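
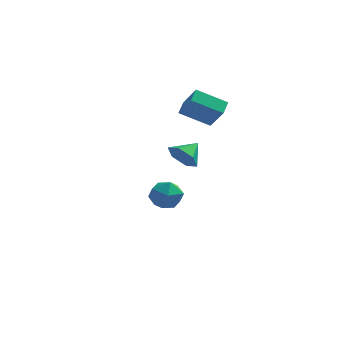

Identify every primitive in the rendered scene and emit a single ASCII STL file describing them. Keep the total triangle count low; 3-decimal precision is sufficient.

solid 
facet normal -0.466 -0.739 -0.486
outer loop
vertex 2.122 -3.641 1.904
vertex 1.32 -3.492 2.447
vertex 1.436 -3.01 1.602
endloop
endfacet
facet normal 0.707 0.563 -0.428
outer loop
vertex 2.122 -3.641 1.904
vertex 1.436 -3.01 1.602
vertex 1.94 -2.508 3.093
endloop
endfacet
facet normal -0.466 -0.740 -0.486
outer loop
vertex 1.436 -3.01 1.602
vertex 1.32 -3.492 2.447
vertex 0.634 -2.861 2.144
endloop
endfacet
facet normal -0.032 0.950 -0.309
outer loop
vertex 1.436 -3.01 1.602
vertex 0.634 -2.861 2.144
vertex 1.94 -2.508 3.093
endloop
endfacet
facet normal -0.467 -0.740 -0.485
outer loop
vertex 0.634 -2.861 2.144
vertex 1.32 -3.492 2.447
vertex 0.518 -3.342 2.99
endloop
endfacet
facet normal -0.488 0.786 0.380
outer loop
vertex 0.634 -2.861 2.144
vertex 0.518 -3.342 2.99
vertex 1.94 -2.508 3.093
endloop
endfacet
facet normal -0.467 -0.739 -0.486
outer loop
vertex 0.518 -3.342 2.99
vertex 1.32 -3.492 2.447
vertex 1.204 -3.974 3.292
endloop
endfacet
facet normal -0.205 0.232 0.951
outer loop
vertex 0.518 -3.342 2.99
vertex 1.204 -3.974 3.292
vertex 1.94 -2.508 3.093
endloop
endfacet
facet normal -0.466 -0.740 -0.486
outer loop
vertex 1.204 -3.974 3.292
vertex 1.32 -3.492 2.447
vertex 2.006 -4.123 2.75
endloop
endfacet
facet normal 0.533 -0.155 0.832
outer loop
vertex 1.204 -3.974 3.292
vertex 2.006 -4.123 2.75
vertex 1.94 -2.508 3.093
endloop
endfacet
facet normal -0.466 -0.740 -0.485
outer loop
vertex 2.006 -4.123 2.75
vertex 1.32 -3.492 2.447
vertex 2.122 -3.641 1.904
endloop
endfacet
facet normal 0.990 0.010 0.142
outer loop
vertex 2.006 -4.123 2.75
vertex 2.122 -3.641 1.904
vertex 1.94 -2.508 3.093
endloop
endfacet
facet normal -0.491 0.416 -0.766
outer loop
vertex -0.26 4.342 3.12
vertex 1.483 4.648 2.168
vertex -0.343 3.419 2.672
endloop
endfacet
facet normal -0.867 -0.152 0.474
outer loop
vertex 0.517 2.692 4.012
vertex -0.26 4.342 3.12
vertex -0.343 3.419 2.672
endloop
endfacet
facet normal -0.491 0.415 -0.766
outer loop
vertex -0.343 3.419 2.672
vertex 1.483 4.648 2.168
vertex 1.401 3.725 1.72
endloop
endfacet
facet normal -0.080 -0.897 -0.435
outer loop
vertex 1.401 3.725 1.72
vertex 0.517 2.692 4.012
vertex -0.343 3.419 2.672
endloop
endfacet
facet normal 0.080 0.897 0.435
outer loop
vertex -0.26 4.342 3.12
vertex 2.343 3.921 3.508
vertex 1.483 4.648 2.168
endloop
endfacet
facet normal -0.868 -0.153 0.473
outer loop
vertex 0.599 3.615 4.46
vertex -0.26 4.342 3.12
vertex 0.517 2.692 4.012
endloop
endfacet
facet normal 0.080 0.897 0.435
outer loop
vertex 0.599 3.615 4.46
vertex 2.343 3.921 3.508
vertex -0.26 4.342 3.12
endloop
endfacet
facet normal 0.867 0.153 -0.474
outer loop
vertex 1.483 4.648 2.168
vertex 2.343 3.921 3.508
vertex 1.401 3.725 1.72
endloop
endfacet
facet normal -0.080 -0.897 -0.435
outer loop
vertex 2.26 2.998 3.06
vertex 0.517 2.692 4.012
vertex 1.401 3.725 1.72
endloop
endfacet
facet normal 0.867 0.152 -0.474
outer loop
vertex 1.401 3.725 1.72
vertex 2.343 3.921 3.508
vertex 2.26 2.998 3.06
endloop
endfacet
facet normal 0.491 -0.415 0.766
outer loop
vertex 2.26 2.998 3.06
vertex 0.599 3.615 4.46
vertex 0.517 2.692 4.012
endloop
endfacet
facet normal 0.491 -0.416 0.766
outer loop
vertex 2.343 3.921 3.508
vertex 0.599 3.615 4.46
vertex 2.26 2.998 3.06
endloop
endfacet
facet normal -0.861 -0.508 0.010
outer loop
vertex -1.967 2.909 -3.802
vertex -1.4 1.945 -3.927
vertex -1.62 2.339 -2.896
endloop
endfacet
facet normal -0.911 0.085 0.403
outer loop
vertex -1.967 2.909 -3.802
vertex -1.62 2.339 -2.896
vertex -1.528 3.46 -2.925
endloop
endfacet
facet normal -0.766 0.642 -0.020
outer loop
vertex -1.967 2.909 -3.802
vertex -1.528 3.46 -2.925
vertex -1.25 3.759 -3.974
endloop
endfacet
facet normal -0.627 0.392 -0.673
outer loop
vertex -1.967 2.909 -3.802
vertex -1.25 3.759 -3.974
vertex -1.171 2.823 -4.593
endloop
endfacet
facet normal -0.685 -0.318 -0.655
outer loop
vertex -1.967 2.909 -3.802
vertex -1.171 2.823 -4.593
vertex -1.4 1.945 -3.927
endloop
endfacet
facet normal -0.411 0.057 0.910
outer loop
vertex -1.528 3.46 -2.925
vertex -1.62 2.339 -2.896
vertex -0.689 2.837 -2.507
endloop
endfacet
facet normal -0.329 -0.903 0.275
outer loop
vertex -1.62 2.339 -2.896
vertex -1.4 1.945 -3.927
vertex -0.61 1.901 -3.126
endloop
endfacet
facet normal -0.044 -0.597 -0.801
outer loop
vertex -1.4 1.945 -3.927
vertex -1.171 2.823 -4.593
vertex -0.332 2.2 -4.175
endloop
endfacet
facet normal 0.051 0.554 -0.831
outer loop
vertex -1.171 2.823 -4.593
vertex -1.25 3.759 -3.974
vertex -0.24 3.321 -4.204
endloop
endfacet
facet normal -0.176 0.958 0.226
outer loop
vertex -1.25 3.759 -3.974
vertex -1.528 3.46 -2.925
vertex -0.46 3.715 -3.173
endloop
endfacet
facet normal 0.627 -0.392 0.673
outer loop
vertex 0.107 2.751 -3.298
vertex -0.689 2.837 -2.507
vertex -0.61 1.901 -3.126
endloop
endfacet
facet normal 0.766 -0.642 0.020
outer loop
vertex 0.107 2.751 -3.298
vertex -0.61 1.901 -3.126
vertex -0.332 2.2 -4.175
endloop
endfacet
facet normal 0.911 -0.085 -0.403
outer loop
vertex 0.107 2.751 -3.298
vertex -0.332 2.2 -4.175
vertex -0.24 3.321 -4.204
endloop
endfacet
facet normal 0.861 0.508 -0.010
outer loop
vertex 0.107 2.751 -3.298
vertex -0.24 3.321 -4.204
vertex -0.46 3.715 -3.173
endloop
endfacet
facet normal 0.685 0.318 0.655
outer loop
vertex 0.107 2.751 -3.298
vertex -0.46 3.715 -3.173
vertex -0.689 2.837 -2.507
endloop
endfacet
facet normal -0.051 -0.554 0.831
outer loop
vertex -0.61 1.901 -3.126
vertex -0.689 2.837 -2.507
vertex -1.62 2.339 -2.896
endloop
endfacet
facet normal 0.176 -0.958 -0.226
outer loop
vertex -0.332 2.2 -4.175
vertex -0.61 1.901 -3.126
vertex -1.4 1.945 -3.927
endloop
endfacet
facet normal 0.411 -0.057 -0.910
outer loop
vertex -0.24 3.321 -4.204
vertex -0.332 2.2 -4.175
vertex -1.171 2.823 -4.593
endloop
endfacet
facet normal 0.329 0.903 -0.275
outer loop
vertex -0.46 3.715 -3.173
vertex -0.24 3.321 -4.204
vertex -1.25 3.759 -3.974
endloop
endfacet
facet normal 0.044 0.597 0.801
outer loop
vertex -0.689 2.837 -2.507
vertex -0.46 3.715 -3.173
vertex -1.528 3.46 -2.925
endloop
endfacet

endsolid


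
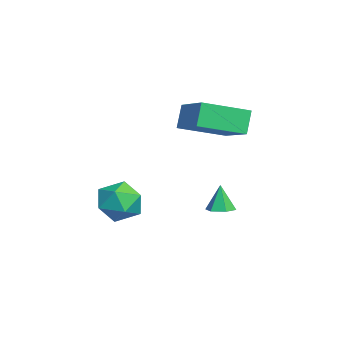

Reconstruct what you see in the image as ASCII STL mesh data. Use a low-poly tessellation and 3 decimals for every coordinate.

solid 
facet normal -0.914 0.337 -0.228
outer loop
vertex 0.09 -2.506 -1.641
vertex -0.273 -2.871 -0.724
vertex 0.104 -1.891 -0.788
endloop
endfacet
facet normal -0.410 0.743 -0.529
outer loop
vertex 0.09 -2.506 -1.641
vertex 0.104 -1.891 -0.788
vertex 0.927 -1.902 -1.442
endloop
endfacet
facet normal -0.009 0.325 -0.946
outer loop
vertex 0.09 -2.506 -1.641
vertex 0.927 -1.902 -1.442
vertex 1.059 -2.889 -1.782
endloop
endfacet
facet normal -0.266 -0.340 -0.902
outer loop
vertex 0.09 -2.506 -1.641
vertex 1.059 -2.889 -1.782
vertex 0.318 -3.487 -1.338
endloop
endfacet
facet normal -0.824 -0.333 -0.459
outer loop
vertex 0.09 -2.506 -1.641
vertex 0.318 -3.487 -1.338
vertex -0.273 -2.871 -0.724
endloop
endfacet
facet normal 0.006 1.000 -0.010
outer loop
vertex 0.927 -1.902 -1.442
vertex 0.104 -1.891 -0.788
vertex 1.082 -1.893 -0.402
endloop
endfacet
facet normal -0.809 0.342 0.478
outer loop
vertex 0.104 -1.891 -0.788
vertex -0.273 -2.871 -0.724
vertex 0.341 -2.491 0.042
endloop
endfacet
facet normal -0.663 -0.741 0.105
outer loop
vertex -0.273 -2.871 -0.724
vertex 0.318 -3.487 -1.338
vertex 0.473 -3.478 -0.298
endloop
endfacet
facet normal 0.240 -0.753 -0.613
outer loop
vertex 0.318 -3.487 -1.338
vertex 1.059 -2.889 -1.782
vertex 1.296 -3.489 -0.952
endloop
endfacet
facet normal 0.654 0.323 -0.684
outer loop
vertex 1.059 -2.889 -1.782
vertex 0.927 -1.902 -1.442
vertex 1.673 -2.509 -1.016
endloop
endfacet
facet normal 0.266 0.340 0.902
outer loop
vertex 1.31 -2.874 -0.099
vertex 1.082 -1.893 -0.402
vertex 0.341 -2.491 0.042
endloop
endfacet
facet normal 0.009 -0.325 0.946
outer loop
vertex 1.31 -2.874 -0.099
vertex 0.341 -2.491 0.042
vertex 0.473 -3.478 -0.298
endloop
endfacet
facet normal 0.410 -0.743 0.529
outer loop
vertex 1.31 -2.874 -0.099
vertex 0.473 -3.478 -0.298
vertex 1.296 -3.489 -0.952
endloop
endfacet
facet normal 0.914 -0.337 0.228
outer loop
vertex 1.31 -2.874 -0.099
vertex 1.296 -3.489 -0.952
vertex 1.673 -2.509 -1.016
endloop
endfacet
facet normal 0.824 0.333 0.459
outer loop
vertex 1.31 -2.874 -0.099
vertex 1.673 -2.509 -1.016
vertex 1.082 -1.893 -0.402
endloop
endfacet
facet normal -0.240 0.753 0.613
outer loop
vertex 0.341 -2.491 0.042
vertex 1.082 -1.893 -0.402
vertex 0.104 -1.891 -0.788
endloop
endfacet
facet normal -0.654 -0.323 0.684
outer loop
vertex 0.473 -3.478 -0.298
vertex 0.341 -2.491 0.042
vertex -0.273 -2.871 -0.724
endloop
endfacet
facet normal -0.006 -1.000 0.010
outer loop
vertex 1.296 -3.489 -0.952
vertex 0.473 -3.478 -0.298
vertex 0.318 -3.487 -1.338
endloop
endfacet
facet normal 0.809 -0.342 -0.478
outer loop
vertex 1.673 -2.509 -1.016
vertex 1.296 -3.489 -0.952
vertex 1.059 -2.889 -1.782
endloop
endfacet
facet normal 0.663 0.741 -0.105
outer loop
vertex 1.082 -1.893 -0.402
vertex 1.673 -2.509 -1.016
vertex 0.927 -1.902 -1.442
endloop
endfacet
facet normal -0.884 -0.314 -0.347
outer loop
vertex -4.417 -0.052 2.408
vertex -4.883 1.96 1.777
vertex -3.906 -0.278 1.312
endloop
endfacet
facet normal 0.216 -0.932 0.293
outer loop
vertex -1.997 0.4 2.063
vertex -4.417 -0.052 2.408
vertex -3.906 -0.278 1.312
endloop
endfacet
facet normal -0.884 -0.314 -0.348
outer loop
vertex -3.906 -0.278 1.312
vertex -4.883 1.96 1.777
vertex -4.372 1.735 0.681
endloop
endfacet
facet normal 0.416 -0.183 -0.891
outer loop
vertex -4.372 1.735 0.681
vertex -1.997 0.4 2.063
vertex -3.906 -0.278 1.312
endloop
endfacet
facet normal -0.416 0.183 0.891
outer loop
vertex -4.417 -0.052 2.408
vertex -2.974 2.638 2.528
vertex -4.883 1.96 1.777
endloop
endfacet
facet normal 0.216 -0.932 0.292
outer loop
vertex -2.508 0.625 3.159
vertex -4.417 -0.052 2.408
vertex -1.997 0.4 2.063
endloop
endfacet
facet normal -0.415 0.183 0.891
outer loop
vertex -2.508 0.625 3.159
vertex -2.974 2.638 2.528
vertex -4.417 -0.052 2.408
endloop
endfacet
facet normal -0.216 0.932 -0.292
outer loop
vertex -4.883 1.96 1.777
vertex -2.974 2.638 2.528
vertex -4.372 1.735 0.681
endloop
endfacet
facet normal 0.415 -0.183 -0.891
outer loop
vertex -2.463 2.412 1.432
vertex -1.997 0.4 2.063
vertex -4.372 1.735 0.681
endloop
endfacet
facet normal -0.215 0.932 -0.293
outer loop
vertex -4.372 1.735 0.681
vertex -2.974 2.638 2.528
vertex -2.463 2.412 1.432
endloop
endfacet
facet normal 0.884 0.314 0.348
outer loop
vertex -2.463 2.412 1.432
vertex -2.508 0.625 3.159
vertex -1.997 0.4 2.063
endloop
endfacet
facet normal 0.884 0.313 0.347
outer loop
vertex -2.974 2.638 2.528
vertex -2.508 0.625 3.159
vertex -2.463 2.412 1.432
endloop
endfacet
facet normal 0.205 0.004 -0.979
outer loop
vertex -2.715 1.023 -2.9
vertex -3.158 1.462 -2.991
vertex -2.565 1.634 -2.866
endloop
endfacet
facet normal 0.794 -0.226 0.564
outer loop
vertex -2.715 1.023 -2.9
vertex -2.565 1.634 -2.866
vertex -3.422 1.458 -1.729
endloop
endfacet
facet normal 0.206 0.002 -0.979
outer loop
vertex -2.565 1.634 -2.866
vertex -3.158 1.462 -2.991
vertex -3.007 2.073 -2.958
endloop
endfacet
facet normal 0.548 0.659 0.515
outer loop
vertex -2.565 1.634 -2.866
vertex -3.007 2.073 -2.958
vertex -3.422 1.458 -1.729
endloop
endfacet
facet normal 0.206 0.002 -0.979
outer loop
vertex -3.007 2.073 -2.958
vertex -3.158 1.462 -2.991
vertex -3.6 1.901 -3.083
endloop
endfacet
facet normal -0.327 0.885 0.332
outer loop
vertex -3.007 2.073 -2.958
vertex -3.6 1.901 -3.083
vertex -3.422 1.458 -1.729
endloop
endfacet
facet normal 0.206 0.002 -0.979
outer loop
vertex -3.6 1.901 -3.083
vertex -3.158 1.462 -2.991
vertex -3.751 1.29 -3.116
endloop
endfacet
facet normal -0.954 0.225 0.199
outer loop
vertex -3.6 1.901 -3.083
vertex -3.751 1.29 -3.116
vertex -3.422 1.458 -1.729
endloop
endfacet
facet normal 0.206 0.002 -0.979
outer loop
vertex -3.751 1.29 -3.116
vertex -3.158 1.462 -2.991
vertex -3.308 0.851 -3.024
endloop
endfacet
facet normal -0.707 -0.662 0.248
outer loop
vertex -3.751 1.29 -3.116
vertex -3.308 0.851 -3.024
vertex -3.422 1.458 -1.729
endloop
endfacet
facet normal 0.204 0.003 -0.979
outer loop
vertex -3.308 0.851 -3.024
vertex -3.158 1.462 -2.991
vertex -2.715 1.023 -2.9
endloop
endfacet
facet normal 0.167 -0.887 0.430
outer loop
vertex -3.308 0.851 -3.024
vertex -2.715 1.023 -2.9
vertex -3.422 1.458 -1.729
endloop
endfacet

endsolid


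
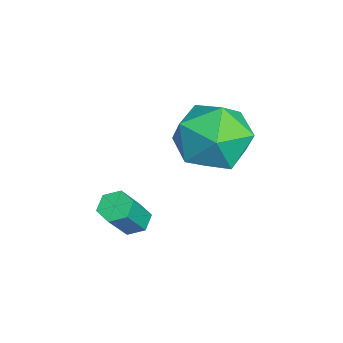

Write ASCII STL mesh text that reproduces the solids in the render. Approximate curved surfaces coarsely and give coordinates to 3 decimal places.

solid 
facet normal -0.613 0.216 0.760
outer loop
vertex -3.069 4.053 2.885
vertex -3.188 2.854 3.129
vertex -2.293 3.505 3.666
endloop
endfacet
facet normal -0.140 0.740 0.658
outer loop
vertex -3.069 4.053 2.885
vertex -2.293 3.505 3.666
vertex -1.867 4.316 2.845
endloop
endfacet
facet normal -0.214 0.977 -0.011
outer loop
vertex -3.069 4.053 2.885
vertex -1.867 4.316 2.845
vertex -2.5 4.166 1.8
endloop
endfacet
facet normal -0.733 0.599 -0.322
outer loop
vertex -3.069 4.053 2.885
vertex -2.5 4.166 1.8
vertex -3.316 3.262 1.976
endloop
endfacet
facet normal -0.980 0.129 0.154
outer loop
vertex -3.069 4.053 2.885
vertex -3.316 3.262 1.976
vertex -3.188 2.854 3.129
endloop
endfacet
facet normal 0.515 0.461 0.723
outer loop
vertex -1.867 4.316 2.845
vertex -2.293 3.505 3.666
vertex -1.244 3.278 3.064
endloop
endfacet
facet normal -0.252 -0.386 0.887
outer loop
vertex -2.293 3.505 3.666
vertex -3.188 2.854 3.129
vertex -2.06 2.374 3.24
endloop
endfacet
facet normal -0.845 -0.527 -0.093
outer loop
vertex -3.188 2.854 3.129
vertex -3.316 3.262 1.976
vertex -2.693 2.224 2.195
endloop
endfacet
facet normal -0.445 0.234 -0.864
outer loop
vertex -3.316 3.262 1.976
vertex -2.5 4.166 1.8
vertex -2.267 3.035 1.374
endloop
endfacet
facet normal 0.395 0.845 -0.361
outer loop
vertex -2.5 4.166 1.8
vertex -1.867 4.316 2.845
vertex -1.372 3.686 1.911
endloop
endfacet
facet normal 0.733 -0.599 0.322
outer loop
vertex -1.491 2.487 2.155
vertex -1.244 3.278 3.064
vertex -2.06 2.374 3.24
endloop
endfacet
facet normal 0.214 -0.977 0.011
outer loop
vertex -1.491 2.487 2.155
vertex -2.06 2.374 3.24
vertex -2.693 2.224 2.195
endloop
endfacet
facet normal 0.140 -0.740 -0.658
outer loop
vertex -1.491 2.487 2.155
vertex -2.693 2.224 2.195
vertex -2.267 3.035 1.374
endloop
endfacet
facet normal 0.613 -0.216 -0.760
outer loop
vertex -1.491 2.487 2.155
vertex -2.267 3.035 1.374
vertex -1.372 3.686 1.911
endloop
endfacet
facet normal 0.980 -0.129 -0.154
outer loop
vertex -1.491 2.487 2.155
vertex -1.372 3.686 1.911
vertex -1.244 3.278 3.064
endloop
endfacet
facet normal 0.445 -0.234 0.864
outer loop
vertex -2.06 2.374 3.24
vertex -1.244 3.278 3.064
vertex -2.293 3.505 3.666
endloop
endfacet
facet normal -0.395 -0.845 0.361
outer loop
vertex -2.693 2.224 2.195
vertex -2.06 2.374 3.24
vertex -3.188 2.854 3.129
endloop
endfacet
facet normal -0.515 -0.461 -0.723
outer loop
vertex -2.267 3.035 1.374
vertex -2.693 2.224 2.195
vertex -3.316 3.262 1.976
endloop
endfacet
facet normal 0.252 0.386 -0.887
outer loop
vertex -1.372 3.686 1.911
vertex -2.267 3.035 1.374
vertex -2.5 4.166 1.8
endloop
endfacet
facet normal 0.845 0.527 0.093
outer loop
vertex -1.244 3.278 3.064
vertex -1.372 3.686 1.911
vertex -1.867 4.316 2.845
endloop
endfacet
facet normal -0.486 0.340 -0.805
outer loop
vertex 0.289 0.931 0.791
vertex -0.076 1.105 1.085
vertex 0.315 1.396 0.972
endloop
endfacet
facet normal 0.872 0.135 -0.471
outer loop
vertex 0.289 0.931 0.791
vertex 0.315 1.396 0.972
vertex 0.961 0.461 1.901
endloop
endfacet
facet normal 0.872 0.136 -0.470
outer loop
vertex 0.961 0.461 1.901
vertex 0.315 1.396 0.972
vertex 0.986 0.926 2.082
endloop
endfacet
facet normal 0.487 -0.339 0.805
outer loop
vertex 0.961 0.461 1.901
vertex 0.986 0.926 2.082
vertex 0.596 0.635 2.195
endloop
endfacet
facet normal -0.486 0.340 -0.805
outer loop
vertex 0.315 1.396 0.972
vertex -0.076 1.105 1.085
vertex -0.05 1.57 1.266
endloop
endfacet
facet normal 0.480 0.873 0.079
outer loop
vertex 0.315 1.396 0.972
vertex -0.05 1.57 1.266
vertex 0.986 0.926 2.082
endloop
endfacet
facet normal 0.480 0.873 0.079
outer loop
vertex 0.986 0.926 2.082
vertex -0.05 1.57 1.266
vertex 0.621 1.1 2.377
endloop
endfacet
facet normal 0.487 -0.341 0.804
outer loop
vertex 0.986 0.926 2.082
vertex 0.621 1.1 2.377
vertex 0.596 0.635 2.195
endloop
endfacet
facet normal -0.486 0.340 -0.805
outer loop
vertex -0.05 1.57 1.266
vertex -0.076 1.105 1.085
vertex -0.441 1.279 1.379
endloop
endfacet
facet normal -0.391 0.739 0.549
outer loop
vertex -0.05 1.57 1.266
vertex -0.441 1.279 1.379
vertex 0.621 1.1 2.377
endloop
endfacet
facet normal -0.392 0.737 0.550
outer loop
vertex 0.621 1.1 2.377
vertex -0.441 1.279 1.379
vertex 0.231 0.809 2.489
endloop
endfacet
facet normal 0.486 -0.341 0.805
outer loop
vertex 0.621 1.1 2.377
vertex 0.231 0.809 2.489
vertex 0.596 0.635 2.195
endloop
endfacet
facet normal -0.487 0.339 -0.805
outer loop
vertex -0.441 1.279 1.379
vertex -0.076 1.105 1.085
vertex -0.466 0.814 1.198
endloop
endfacet
facet normal -0.872 -0.136 0.470
outer loop
vertex -0.441 1.279 1.379
vertex -0.466 0.814 1.198
vertex 0.231 0.809 2.489
endloop
endfacet
facet normal -0.872 -0.134 0.470
outer loop
vertex 0.231 0.809 2.489
vertex -0.466 0.814 1.198
vertex 0.205 0.344 2.308
endloop
endfacet
facet normal 0.486 -0.340 0.805
outer loop
vertex 0.231 0.809 2.489
vertex 0.205 0.344 2.308
vertex 0.596 0.635 2.195
endloop
endfacet
facet normal -0.487 0.341 -0.804
outer loop
vertex -0.466 0.814 1.198
vertex -0.076 1.105 1.085
vertex -0.101 0.64 0.903
endloop
endfacet
facet normal -0.480 -0.873 -0.079
outer loop
vertex -0.466 0.814 1.198
vertex -0.101 0.64 0.903
vertex 0.205 0.344 2.308
endloop
endfacet
facet normal -0.480 -0.873 -0.079
outer loop
vertex 0.205 0.344 2.308
vertex -0.101 0.64 0.903
vertex 0.57 0.17 2.014
endloop
endfacet
facet normal 0.486 -0.340 0.805
outer loop
vertex 0.205 0.344 2.308
vertex 0.57 0.17 2.014
vertex 0.596 0.635 2.195
endloop
endfacet
facet normal -0.486 0.341 -0.805
outer loop
vertex -0.101 0.64 0.903
vertex -0.076 1.105 1.085
vertex 0.289 0.931 0.791
endloop
endfacet
facet normal 0.393 -0.738 -0.549
outer loop
vertex -0.101 0.64 0.903
vertex 0.289 0.931 0.791
vertex 0.57 0.17 2.014
endloop
endfacet
facet normal 0.391 -0.739 -0.549
outer loop
vertex 0.57 0.17 2.014
vertex 0.289 0.931 0.791
vertex 0.961 0.461 1.901
endloop
endfacet
facet normal 0.486 -0.340 0.805
outer loop
vertex 0.57 0.17 2.014
vertex 0.961 0.461 1.901
vertex 0.596 0.635 2.195
endloop
endfacet

endsolid


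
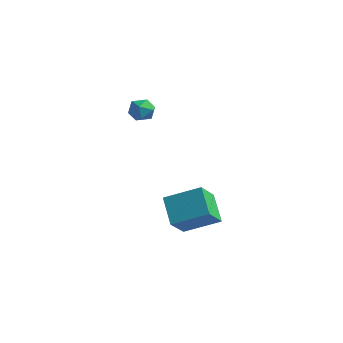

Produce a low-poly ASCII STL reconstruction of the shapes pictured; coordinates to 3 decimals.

solid 
facet normal -0.705 -0.581 -0.406
outer loop
vertex 2.455 2.366 -4.313
vertex 1.228 2.992 -3.078
vertex 2.024 3.639 -5.386
endloop
endfacet
facet normal 0.663 -0.339 -0.668
outer loop
vertex 3.492 4.848 -4.542
vertex 2.455 2.366 -4.313
vertex 2.024 3.639 -5.386
endloop
endfacet
facet normal -0.706 -0.581 -0.406
outer loop
vertex 2.024 3.639 -5.386
vertex 1.228 2.992 -3.078
vertex 0.798 4.265 -4.151
endloop
endfacet
facet normal -0.251 0.740 -0.624
outer loop
vertex 0.798 4.265 -4.151
vertex 3.492 4.848 -4.542
vertex 2.024 3.639 -5.386
endloop
endfacet
facet normal 0.251 -0.740 0.624
outer loop
vertex 2.455 2.366 -4.313
vertex 2.696 4.201 -2.234
vertex 1.228 2.992 -3.078
endloop
endfacet
facet normal 0.663 -0.339 -0.668
outer loop
vertex 3.922 3.575 -3.469
vertex 2.455 2.366 -4.313
vertex 3.492 4.848 -4.542
endloop
endfacet
facet normal 0.251 -0.740 0.624
outer loop
vertex 3.922 3.575 -3.469
vertex 2.696 4.201 -2.234
vertex 2.455 2.366 -4.313
endloop
endfacet
facet normal -0.663 0.339 0.668
outer loop
vertex 1.228 2.992 -3.078
vertex 2.696 4.201 -2.234
vertex 0.798 4.265 -4.151
endloop
endfacet
facet normal -0.251 0.740 -0.624
outer loop
vertex 2.265 5.474 -3.307
vertex 3.492 4.848 -4.542
vertex 0.798 4.265 -4.151
endloop
endfacet
facet normal -0.663 0.338 0.668
outer loop
vertex 0.798 4.265 -4.151
vertex 2.696 4.201 -2.234
vertex 2.265 5.474 -3.307
endloop
endfacet
facet normal 0.705 0.581 0.406
outer loop
vertex 2.265 5.474 -3.307
vertex 3.922 3.575 -3.469
vertex 3.492 4.848 -4.542
endloop
endfacet
facet normal 0.706 0.581 0.406
outer loop
vertex 2.696 4.201 -2.234
vertex 3.922 3.575 -3.469
vertex 2.265 5.474 -3.307
endloop
endfacet
facet normal -0.089 0.795 0.601
outer loop
vertex -0.645 4.181 2.307
vertex -1.345 3.916 2.554
vertex -0.687 3.703 2.933
endloop
endfacet
facet normal 0.598 0.617 0.512
outer loop
vertex -0.645 4.181 2.307
vertex -0.687 3.703 2.933
vertex -0.12 3.6 2.395
endloop
endfacet
facet normal 0.743 0.643 -0.186
outer loop
vertex -0.645 4.181 2.307
vertex -0.12 3.6 2.395
vertex -0.427 3.749 1.684
endloop
endfacet
facet normal 0.146 0.836 -0.529
outer loop
vertex -0.645 4.181 2.307
vertex -0.427 3.749 1.684
vertex -1.185 3.944 1.783
endloop
endfacet
facet normal -0.367 0.929 -0.042
outer loop
vertex -0.645 4.181 2.307
vertex -1.185 3.944 1.783
vertex -1.345 3.916 2.554
endloop
endfacet
facet normal 0.682 -0.057 0.729
outer loop
vertex -0.12 3.6 2.395
vertex -0.687 3.703 2.933
vertex -0.495 2.976 2.697
endloop
endfacet
facet normal -0.428 0.231 0.874
outer loop
vertex -0.687 3.703 2.933
vertex -1.345 3.916 2.554
vertex -1.253 3.171 2.796
endloop
endfacet
facet normal -0.879 0.448 -0.166
outer loop
vertex -1.345 3.916 2.554
vertex -1.185 3.944 1.783
vertex -1.56 3.32 2.085
endloop
endfacet
facet normal -0.048 0.297 -0.954
outer loop
vertex -1.185 3.944 1.783
vertex -0.427 3.749 1.684
vertex -0.993 3.217 1.547
endloop
endfacet
facet normal 0.917 -0.016 -0.399
outer loop
vertex -0.427 3.749 1.684
vertex -0.12 3.6 2.395
vertex -0.335 3.004 1.926
endloop
endfacet
facet normal -0.146 -0.836 0.529
outer loop
vertex -1.035 2.739 2.173
vertex -0.495 2.976 2.697
vertex -1.253 3.171 2.796
endloop
endfacet
facet normal -0.743 -0.643 0.186
outer loop
vertex -1.035 2.739 2.173
vertex -1.253 3.171 2.796
vertex -1.56 3.32 2.085
endloop
endfacet
facet normal -0.598 -0.617 -0.512
outer loop
vertex -1.035 2.739 2.173
vertex -1.56 3.32 2.085
vertex -0.993 3.217 1.547
endloop
endfacet
facet normal 0.089 -0.795 -0.601
outer loop
vertex -1.035 2.739 2.173
vertex -0.993 3.217 1.547
vertex -0.335 3.004 1.926
endloop
endfacet
facet normal 0.367 -0.929 0.042
outer loop
vertex -1.035 2.739 2.173
vertex -0.335 3.004 1.926
vertex -0.495 2.976 2.697
endloop
endfacet
facet normal 0.048 -0.297 0.954
outer loop
vertex -1.253 3.171 2.796
vertex -0.495 2.976 2.697
vertex -0.687 3.703 2.933
endloop
endfacet
facet normal -0.917 0.016 0.399
outer loop
vertex -1.56 3.32 2.085
vertex -1.253 3.171 2.796
vertex -1.345 3.916 2.554
endloop
endfacet
facet normal -0.682 0.057 -0.729
outer loop
vertex -0.993 3.217 1.547
vertex -1.56 3.32 2.085
vertex -1.185 3.944 1.783
endloop
endfacet
facet normal 0.428 -0.231 -0.874
outer loop
vertex -0.335 3.004 1.926
vertex -0.993 3.217 1.547
vertex -0.427 3.749 1.684
endloop
endfacet
facet normal 0.879 -0.448 0.166
outer loop
vertex -0.495 2.976 2.697
vertex -0.335 3.004 1.926
vertex -0.12 3.6 2.395
endloop
endfacet

endsolid


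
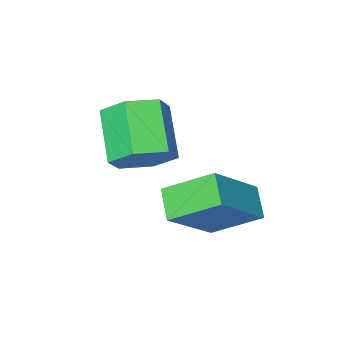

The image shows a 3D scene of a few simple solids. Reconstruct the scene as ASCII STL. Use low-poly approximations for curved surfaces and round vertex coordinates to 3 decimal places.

solid 
facet normal 0.400 0.771 -0.495
outer loop
vertex 1.381 -2.822 0.484
vertex 0.578 -2.486 0.358
vertex 1.04 -2.266 1.074
endloop
endfacet
facet normal 0.831 -0.076 0.552
outer loop
vertex 1.381 -2.822 0.484
vertex 1.04 -2.266 1.074
vertex 0.766 -4.01 1.247
endloop
endfacet
facet normal 0.831 -0.076 0.552
outer loop
vertex 0.766 -4.01 1.247
vertex 1.04 -2.266 1.074
vertex 0.425 -3.453 1.837
endloop
endfacet
facet normal -0.399 -0.771 0.497
outer loop
vertex 0.766 -4.01 1.247
vertex 0.425 -3.453 1.837
vertex -0.038 -3.674 1.122
endloop
endfacet
facet normal 0.400 0.771 -0.495
outer loop
vertex 1.04 -2.266 1.074
vertex 0.578 -2.486 0.358
vertex 0.237 -1.93 0.948
endloop
endfacet
facet normal 0.079 0.510 0.857
outer loop
vertex 1.04 -2.266 1.074
vertex 0.237 -1.93 0.948
vertex 0.425 -3.453 1.837
endloop
endfacet
facet normal 0.080 0.510 0.857
outer loop
vertex 0.425 -3.453 1.837
vertex 0.237 -1.93 0.948
vertex -0.379 -3.117 1.712
endloop
endfacet
facet normal -0.399 -0.771 0.497
outer loop
vertex 0.425 -3.453 1.837
vertex -0.379 -3.117 1.712
vertex -0.038 -3.674 1.122
endloop
endfacet
facet normal 0.399 0.771 -0.496
outer loop
vertex 0.237 -1.93 0.948
vertex 0.578 -2.486 0.358
vertex -0.226 -2.15 0.233
endloop
endfacet
facet normal -0.750 0.586 0.306
outer loop
vertex 0.237 -1.93 0.948
vertex -0.226 -2.15 0.233
vertex -0.379 -3.117 1.712
endloop
endfacet
facet normal -0.752 0.585 0.305
outer loop
vertex -0.379 -3.117 1.712
vertex -0.226 -2.15 0.233
vertex -0.841 -3.338 0.996
endloop
endfacet
facet normal -0.400 -0.771 0.496
outer loop
vertex -0.379 -3.117 1.712
vertex -0.841 -3.338 0.996
vertex -0.038 -3.674 1.122
endloop
endfacet
facet normal 0.399 0.771 -0.497
outer loop
vertex -0.226 -2.15 0.233
vertex 0.578 -2.486 0.358
vertex 0.115 -2.707 -0.357
endloop
endfacet
facet normal -0.831 0.076 -0.552
outer loop
vertex -0.226 -2.15 0.233
vertex 0.115 -2.707 -0.357
vertex -0.841 -3.338 0.996
endloop
endfacet
facet normal -0.831 0.076 -0.552
outer loop
vertex -0.841 -3.338 0.996
vertex 0.115 -2.707 -0.357
vertex -0.5 -3.894 0.406
endloop
endfacet
facet normal -0.400 -0.771 0.495
outer loop
vertex -0.841 -3.338 0.996
vertex -0.5 -3.894 0.406
vertex -0.038 -3.674 1.122
endloop
endfacet
facet normal 0.399 0.771 -0.497
outer loop
vertex 0.115 -2.707 -0.357
vertex 0.578 -2.486 0.358
vertex 0.919 -3.043 -0.232
endloop
endfacet
facet normal -0.080 -0.509 -0.857
outer loop
vertex 0.115 -2.707 -0.357
vertex 0.919 -3.043 -0.232
vertex -0.5 -3.894 0.406
endloop
endfacet
facet normal -0.079 -0.510 -0.856
outer loop
vertex -0.5 -3.894 0.406
vertex 0.919 -3.043 -0.232
vertex 0.303 -4.23 0.532
endloop
endfacet
facet normal -0.400 -0.771 0.495
outer loop
vertex -0.5 -3.894 0.406
vertex 0.303 -4.23 0.532
vertex -0.038 -3.674 1.122
endloop
endfacet
facet normal 0.400 0.771 -0.496
outer loop
vertex 0.919 -3.043 -0.232
vertex 0.578 -2.486 0.358
vertex 1.381 -2.822 0.484
endloop
endfacet
facet normal 0.751 -0.586 -0.304
outer loop
vertex 0.919 -3.043 -0.232
vertex 1.381 -2.822 0.484
vertex 0.303 -4.23 0.532
endloop
endfacet
facet normal 0.751 -0.585 -0.306
outer loop
vertex 0.303 -4.23 0.532
vertex 1.381 -2.822 0.484
vertex 0.766 -4.01 1.247
endloop
endfacet
facet normal -0.399 -0.771 0.496
outer loop
vertex 0.303 -4.23 0.532
vertex 0.766 -4.01 1.247
vertex -0.038 -3.674 1.122
endloop
endfacet
facet normal -0.675 -0.036 -0.737
outer loop
vertex -1.747 -0.987 -0.956
vertex -1.367 -0.242 -1.34
vertex -0.823 -1.872 -1.758
endloop
endfacet
facet normal -0.413 -0.809 0.418
outer loop
vertex 0.567 -1.798 -0.24
vertex -1.747 -0.987 -0.956
vertex -0.823 -1.872 -1.758
endloop
endfacet
facet normal -0.675 -0.036 -0.737
outer loop
vertex -0.823 -1.872 -1.758
vertex -1.367 -0.242 -1.34
vertex -0.443 -1.127 -2.142
endloop
endfacet
facet normal 0.612 -0.586 -0.532
outer loop
vertex -0.443 -1.127 -2.142
vertex 0.567 -1.798 -0.24
vertex -0.823 -1.872 -1.758
endloop
endfacet
facet normal -0.612 0.586 0.532
outer loop
vertex -1.747 -0.987 -0.956
vertex 0.023 -0.168 0.178
vertex -1.367 -0.242 -1.34
endloop
endfacet
facet normal -0.413 -0.809 0.418
outer loop
vertex -0.357 -0.913 0.562
vertex -1.747 -0.987 -0.956
vertex 0.567 -1.798 -0.24
endloop
endfacet
facet normal -0.612 0.586 0.532
outer loop
vertex -0.357 -0.913 0.562
vertex 0.023 -0.168 0.178
vertex -1.747 -0.987 -0.956
endloop
endfacet
facet normal 0.413 0.809 -0.418
outer loop
vertex -1.367 -0.242 -1.34
vertex 0.023 -0.168 0.178
vertex -0.443 -1.127 -2.142
endloop
endfacet
facet normal 0.612 -0.586 -0.532
outer loop
vertex 0.947 -1.053 -0.624
vertex 0.567 -1.798 -0.24
vertex -0.443 -1.127 -2.142
endloop
endfacet
facet normal 0.413 0.809 -0.418
outer loop
vertex -0.443 -1.127 -2.142
vertex 0.023 -0.168 0.178
vertex 0.947 -1.053 -0.624
endloop
endfacet
facet normal 0.675 0.036 0.737
outer loop
vertex 0.947 -1.053 -0.624
vertex -0.357 -0.913 0.562
vertex 0.567 -1.798 -0.24
endloop
endfacet
facet normal 0.675 0.036 0.737
outer loop
vertex 0.023 -0.168 0.178
vertex -0.357 -0.913 0.562
vertex 0.947 -1.053 -0.624
endloop
endfacet

endsolid


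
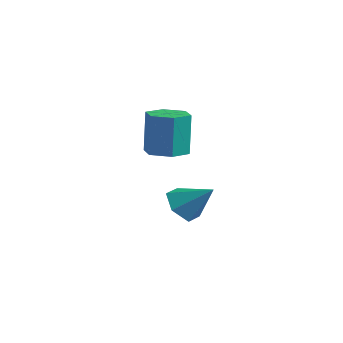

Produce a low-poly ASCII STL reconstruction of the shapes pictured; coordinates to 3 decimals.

solid 
facet normal 0.085 -0.134 -0.987
outer loop
vertex -2.912 -3.599 -0.809
vertex -3.624 -3.169 -0.929
vertex -2.887 -2.767 -0.92
endloop
endfacet
facet normal 0.996 -0.018 0.089
outer loop
vertex -2.912 -3.599 -0.809
vertex -2.887 -2.767 -0.92
vertex -3.064 -3.36 0.948
endloop
endfacet
facet normal 0.996 -0.018 0.089
outer loop
vertex -3.064 -3.36 0.948
vertex -2.887 -2.767 -0.92
vertex -3.039 -2.528 0.837
endloop
endfacet
facet normal -0.084 0.134 0.987
outer loop
vertex -3.064 -3.36 0.948
vertex -3.039 -2.528 0.837
vertex -3.776 -2.931 0.829
endloop
endfacet
facet normal 0.085 -0.134 -0.987
outer loop
vertex -2.887 -2.767 -0.92
vertex -3.624 -3.169 -0.929
vertex -3.599 -2.337 -1.04
endloop
endfacet
facet normal 0.524 0.849 -0.070
outer loop
vertex -2.887 -2.767 -0.92
vertex -3.599 -2.337 -1.04
vertex -3.039 -2.528 0.837
endloop
endfacet
facet normal 0.525 0.848 -0.070
outer loop
vertex -3.039 -2.528 0.837
vertex -3.599 -2.337 -1.04
vertex -3.75 -2.098 0.718
endloop
endfacet
facet normal -0.084 0.134 0.987
outer loop
vertex -3.039 -2.528 0.837
vertex -3.75 -2.098 0.718
vertex -3.776 -2.931 0.829
endloop
endfacet
facet normal 0.084 -0.134 -0.987
outer loop
vertex -3.599 -2.337 -1.04
vertex -3.624 -3.169 -0.929
vertex -4.336 -2.74 -1.048
endloop
endfacet
facet normal -0.472 0.867 -0.158
outer loop
vertex -3.599 -2.337 -1.04
vertex -4.336 -2.74 -1.048
vertex -3.75 -2.098 0.718
endloop
endfacet
facet normal -0.472 0.867 -0.159
outer loop
vertex -3.75 -2.098 0.718
vertex -4.336 -2.74 -1.048
vertex -4.488 -2.501 0.709
endloop
endfacet
facet normal -0.085 0.134 0.987
outer loop
vertex -3.75 -2.098 0.718
vertex -4.488 -2.501 0.709
vertex -3.776 -2.931 0.829
endloop
endfacet
facet normal 0.084 -0.134 -0.987
outer loop
vertex -4.336 -2.74 -1.048
vertex -3.624 -3.169 -0.929
vertex -4.361 -3.572 -0.937
endloop
endfacet
facet normal -0.996 0.018 -0.089
outer loop
vertex -4.336 -2.74 -1.048
vertex -4.361 -3.572 -0.937
vertex -4.488 -2.501 0.709
endloop
endfacet
facet normal -0.996 0.018 -0.089
outer loop
vertex -4.488 -2.501 0.709
vertex -4.361 -3.572 -0.937
vertex -4.513 -3.333 0.82
endloop
endfacet
facet normal -0.085 0.134 0.987
outer loop
vertex -4.488 -2.501 0.709
vertex -4.513 -3.333 0.82
vertex -3.776 -2.931 0.829
endloop
endfacet
facet normal 0.084 -0.134 -0.987
outer loop
vertex -4.361 -3.572 -0.937
vertex -3.624 -3.169 -0.929
vertex -3.65 -4.002 -0.818
endloop
endfacet
facet normal -0.525 -0.848 0.070
outer loop
vertex -4.361 -3.572 -0.937
vertex -3.65 -4.002 -0.818
vertex -4.513 -3.333 0.82
endloop
endfacet
facet normal -0.524 -0.849 0.070
outer loop
vertex -4.513 -3.333 0.82
vertex -3.65 -4.002 -0.818
vertex -3.801 -3.763 0.94
endloop
endfacet
facet normal -0.085 0.134 0.987
outer loop
vertex -4.513 -3.333 0.82
vertex -3.801 -3.763 0.94
vertex -3.776 -2.931 0.829
endloop
endfacet
facet normal 0.085 -0.134 -0.987
outer loop
vertex -3.65 -4.002 -0.818
vertex -3.624 -3.169 -0.929
vertex -2.912 -3.599 -0.809
endloop
endfacet
facet normal 0.472 -0.867 0.158
outer loop
vertex -3.65 -4.002 -0.818
vertex -2.912 -3.599 -0.809
vertex -3.801 -3.763 0.94
endloop
endfacet
facet normal 0.472 -0.867 0.159
outer loop
vertex -3.801 -3.763 0.94
vertex -2.912 -3.599 -0.809
vertex -3.064 -3.36 0.948
endloop
endfacet
facet normal -0.084 0.134 0.987
outer loop
vertex -3.801 -3.763 0.94
vertex -3.064 -3.36 0.948
vertex -3.776 -2.931 0.829
endloop
endfacet
facet normal -0.703 -0.305 -0.642
outer loop
vertex -4.051 -1.053 -5.045
vertex -4.415 -1.556 -4.408
vertex -4.681 -0.714 -4.516
endloop
endfacet
facet normal 0.370 0.917 -0.147
outer loop
vertex -4.051 -1.053 -5.045
vertex -4.681 -0.714 -4.516
vertex -3.325 -1.084 -3.412
endloop
endfacet
facet normal -0.703 -0.305 -0.643
outer loop
vertex -4.681 -0.714 -4.516
vertex -4.415 -1.556 -4.408
vertex -5.045 -1.218 -3.879
endloop
endfacet
facet normal -0.208 0.821 0.531
outer loop
vertex -4.681 -0.714 -4.516
vertex -5.045 -1.218 -3.879
vertex -3.325 -1.084 -3.412
endloop
endfacet
facet normal -0.703 -0.305 -0.643
outer loop
vertex -5.045 -1.218 -3.879
vertex -4.415 -1.556 -4.408
vertex -4.779 -2.06 -3.771
endloop
endfacet
facet normal -0.265 0.040 0.963
outer loop
vertex -5.045 -1.218 -3.879
vertex -4.779 -2.06 -3.771
vertex -3.325 -1.084 -3.412
endloop
endfacet
facet normal -0.703 -0.305 -0.643
outer loop
vertex -4.779 -2.06 -3.771
vertex -4.415 -1.556 -4.408
vertex -4.148 -2.399 -4.3
endloop
endfacet
facet normal 0.256 -0.646 0.719
outer loop
vertex -4.779 -2.06 -3.771
vertex -4.148 -2.399 -4.3
vertex -3.325 -1.084 -3.412
endloop
endfacet
facet normal -0.703 -0.305 -0.643
outer loop
vertex -4.148 -2.399 -4.3
vertex -4.415 -1.556 -4.408
vertex -3.784 -1.895 -4.937
endloop
endfacet
facet normal 0.834 -0.550 0.041
outer loop
vertex -4.148 -2.399 -4.3
vertex -3.784 -1.895 -4.937
vertex -3.325 -1.084 -3.412
endloop
endfacet
facet normal -0.703 -0.305 -0.643
outer loop
vertex -3.784 -1.895 -4.937
vertex -4.415 -1.556 -4.408
vertex -4.051 -1.053 -5.045
endloop
endfacet
facet normal 0.890 0.232 -0.391
outer loop
vertex -3.784 -1.895 -4.937
vertex -4.051 -1.053 -5.045
vertex -3.325 -1.084 -3.412
endloop
endfacet

endsolid


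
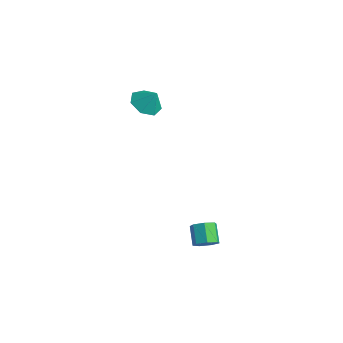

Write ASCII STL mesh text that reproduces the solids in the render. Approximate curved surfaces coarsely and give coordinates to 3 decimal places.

solid 
facet normal -0.489 -0.266 -0.831
outer loop
vertex -2.077 -2.414 1.378
vertex -2.804 -2.388 1.798
vertex -2.421 -1.772 1.375
endloop
endfacet
facet normal 0.881 0.472 0.039
outer loop
vertex -2.077 -2.414 1.378
vertex -2.421 -1.772 1.375
vertex -2.296 -2.112 2.662
endloop
endfacet
facet normal -0.489 -0.267 -0.831
outer loop
vertex -2.421 -1.772 1.375
vertex -2.804 -2.388 1.798
vertex -3.054 -1.593 1.69
endloop
endfacet
facet normal 0.360 0.910 0.206
outer loop
vertex -2.421 -1.772 1.375
vertex -3.054 -1.593 1.69
vertex -2.296 -2.112 2.662
endloop
endfacet
facet normal -0.490 -0.267 -0.830
outer loop
vertex -3.054 -1.593 1.69
vertex -2.804 -2.388 1.798
vertex -3.498 -2.013 2.087
endloop
endfacet
facet normal -0.216 0.781 0.585
outer loop
vertex -3.054 -1.593 1.69
vertex -3.498 -2.013 2.087
vertex -2.296 -2.112 2.662
endloop
endfacet
facet normal -0.489 -0.264 -0.831
outer loop
vertex -3.498 -2.013 2.087
vertex -2.804 -2.388 1.798
vertex -3.421 -2.716 2.265
endloop
endfacet
facet normal -0.412 0.181 0.893
outer loop
vertex -3.498 -2.013 2.087
vertex -3.421 -2.716 2.265
vertex -2.296 -2.112 2.662
endloop
endfacet
facet normal -0.488 -0.265 -0.831
outer loop
vertex -3.421 -2.716 2.265
vertex -2.804 -2.388 1.798
vertex -2.879 -3.171 2.092
endloop
endfacet
facet normal -0.081 -0.437 0.896
outer loop
vertex -3.421 -2.716 2.265
vertex -2.879 -3.171 2.092
vertex -2.296 -2.112 2.662
endloop
endfacet
facet normal -0.489 -0.265 -0.831
outer loop
vertex -2.879 -3.171 2.092
vertex -2.804 -2.388 1.798
vertex -2.281 -3.037 1.697
endloop
endfacet
facet normal 0.528 -0.609 0.592
outer loop
vertex -2.879 -3.171 2.092
vertex -2.281 -3.037 1.697
vertex -2.296 -2.112 2.662
endloop
endfacet
facet normal -0.489 -0.265 -0.831
outer loop
vertex -2.281 -3.037 1.697
vertex -2.804 -2.388 1.798
vertex -2.077 -2.414 1.378
endloop
endfacet
facet normal 0.956 -0.205 0.211
outer loop
vertex -2.281 -3.037 1.697
vertex -2.077 -2.414 1.378
vertex -2.296 -2.112 2.662
endloop
endfacet
facet normal 0.681 -0.335 -0.651
outer loop
vertex 4.054 -3.264 -3.0
vertex 3.618 -3.566 -3.301
vertex 3.815 -2.995 -3.389
endloop
endfacet
facet normal 0.576 0.794 0.195
outer loop
vertex 4.054 -3.264 -3.0
vertex 3.815 -2.995 -3.389
vertex 3.338 -2.912 -2.317
endloop
endfacet
facet normal 0.576 0.794 0.195
outer loop
vertex 3.338 -2.912 -2.317
vertex 3.815 -2.995 -3.389
vertex 3.099 -2.643 -2.706
endloop
endfacet
facet normal -0.682 0.334 0.650
outer loop
vertex 3.338 -2.912 -2.317
vertex 3.099 -2.643 -2.706
vertex 2.902 -3.214 -2.619
endloop
endfacet
facet normal 0.682 -0.335 -0.650
outer loop
vertex 3.815 -2.995 -3.389
vertex 3.618 -3.566 -3.301
vertex 3.428 -3.156 -3.712
endloop
endfacet
facet normal 0.007 0.892 -0.453
outer loop
vertex 3.815 -2.995 -3.389
vertex 3.428 -3.156 -3.712
vertex 3.099 -2.643 -2.706
endloop
endfacet
facet normal 0.005 0.891 -0.453
outer loop
vertex 3.099 -2.643 -2.706
vertex 3.428 -3.156 -3.712
vertex 2.712 -2.805 -3.029
endloop
endfacet
facet normal -0.682 0.334 0.650
outer loop
vertex 3.099 -2.643 -2.706
vertex 2.712 -2.805 -3.029
vertex 2.902 -3.214 -2.619
endloop
endfacet
facet normal 0.682 -0.335 -0.650
outer loop
vertex 3.428 -3.156 -3.712
vertex 3.618 -3.566 -3.301
vertex 3.184 -3.626 -3.726
endloop
endfacet
facet normal -0.568 0.318 -0.759
outer loop
vertex 3.428 -3.156 -3.712
vertex 3.184 -3.626 -3.726
vertex 2.712 -2.805 -3.029
endloop
endfacet
facet normal -0.568 0.318 -0.759
outer loop
vertex 2.712 -2.805 -3.029
vertex 3.184 -3.626 -3.726
vertex 2.468 -3.274 -3.043
endloop
endfacet
facet normal -0.682 0.335 0.650
outer loop
vertex 2.712 -2.805 -3.029
vertex 2.468 -3.274 -3.043
vertex 2.902 -3.214 -2.619
endloop
endfacet
facet normal 0.682 -0.335 -0.650
outer loop
vertex 3.184 -3.626 -3.726
vertex 3.618 -3.566 -3.301
vertex 3.267 -4.05 -3.42
endloop
endfacet
facet normal -0.715 -0.496 -0.493
outer loop
vertex 3.184 -3.626 -3.726
vertex 3.267 -4.05 -3.42
vertex 2.468 -3.274 -3.043
endloop
endfacet
facet normal -0.714 -0.495 -0.494
outer loop
vertex 2.468 -3.274 -3.043
vertex 3.267 -4.05 -3.42
vertex 2.551 -3.698 -2.738
endloop
endfacet
facet normal -0.682 0.335 0.651
outer loop
vertex 2.468 -3.274 -3.043
vertex 2.551 -3.698 -2.738
vertex 2.902 -3.214 -2.619
endloop
endfacet
facet normal 0.682 -0.335 -0.650
outer loop
vertex 3.267 -4.05 -3.42
vertex 3.618 -3.566 -3.301
vertex 3.614 -4.11 -3.025
endloop
endfacet
facet normal -0.324 -0.935 0.143
outer loop
vertex 3.267 -4.05 -3.42
vertex 3.614 -4.11 -3.025
vertex 2.551 -3.698 -2.738
endloop
endfacet
facet normal -0.324 -0.935 0.143
outer loop
vertex 2.551 -3.698 -2.738
vertex 3.614 -4.11 -3.025
vertex 2.898 -3.758 -2.343
endloop
endfacet
facet normal -0.682 0.335 0.650
outer loop
vertex 2.551 -3.698 -2.738
vertex 2.898 -3.758 -2.343
vertex 2.902 -3.214 -2.619
endloop
endfacet
facet normal 0.682 -0.335 -0.650
outer loop
vertex 3.614 -4.11 -3.025
vertex 3.618 -3.566 -3.301
vertex 3.964 -3.76 -2.838
endloop
endfacet
facet normal 0.311 -0.671 0.673
outer loop
vertex 3.614 -4.11 -3.025
vertex 3.964 -3.76 -2.838
vertex 2.898 -3.758 -2.343
endloop
endfacet
facet normal 0.311 -0.672 0.672
outer loop
vertex 2.898 -3.758 -2.343
vertex 3.964 -3.76 -2.838
vertex 3.248 -3.408 -2.155
endloop
endfacet
facet normal -0.683 0.334 0.649
outer loop
vertex 2.898 -3.758 -2.343
vertex 3.248 -3.408 -2.155
vertex 2.902 -3.214 -2.619
endloop
endfacet
facet normal 0.682 -0.336 -0.650
outer loop
vertex 3.964 -3.76 -2.838
vertex 3.618 -3.566 -3.301
vertex 4.054 -3.264 -3.0
endloop
endfacet
facet normal 0.712 0.098 0.696
outer loop
vertex 3.964 -3.76 -2.838
vertex 4.054 -3.264 -3.0
vertex 3.248 -3.408 -2.155
endloop
endfacet
facet normal 0.712 0.098 0.696
outer loop
vertex 3.248 -3.408 -2.155
vertex 4.054 -3.264 -3.0
vertex 3.338 -2.912 -2.317
endloop
endfacet
facet normal -0.682 0.336 0.649
outer loop
vertex 3.248 -3.408 -2.155
vertex 3.338 -2.912 -2.317
vertex 2.902 -3.214 -2.619
endloop
endfacet

endsolid


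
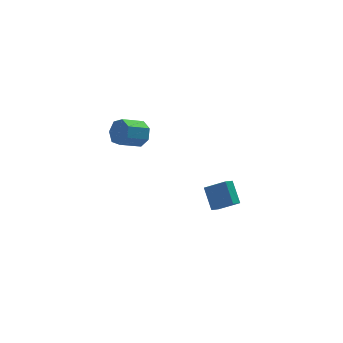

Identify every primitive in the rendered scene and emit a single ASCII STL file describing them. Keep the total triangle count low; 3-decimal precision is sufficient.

solid 
facet normal 0.857 0.056 -0.512
outer loop
vertex -2.946 0.015 4.046
vertex -3.331 -0.356 3.361
vertex -3.27 0.489 3.556
endloop
endfacet
facet normal 0.285 0.776 0.562
outer loop
vertex -2.946 0.015 4.046
vertex -3.27 0.489 3.556
vertex -4.283 -0.072 4.845
endloop
endfacet
facet normal 0.285 0.776 0.562
outer loop
vertex -4.283 -0.072 4.845
vertex -3.27 0.489 3.556
vertex -4.607 0.402 4.355
endloop
endfacet
facet normal -0.857 -0.056 0.512
outer loop
vertex -4.283 -0.072 4.845
vertex -4.607 0.402 4.355
vertex -4.669 -0.444 4.159
endloop
endfacet
facet normal 0.857 0.056 -0.512
outer loop
vertex -3.27 0.489 3.556
vertex -3.331 -0.356 3.361
vertex -3.64 0.326 2.919
endloop
endfacet
facet normal -0.158 0.975 -0.158
outer loop
vertex -3.27 0.489 3.556
vertex -3.64 0.326 2.919
vertex -4.607 0.402 4.355
endloop
endfacet
facet normal -0.158 0.975 -0.158
outer loop
vertex -4.607 0.402 4.355
vertex -3.64 0.326 2.919
vertex -4.977 0.239 3.717
endloop
endfacet
facet normal -0.857 -0.056 0.512
outer loop
vertex -4.607 0.402 4.355
vertex -4.977 0.239 3.717
vertex -4.669 -0.444 4.159
endloop
endfacet
facet normal 0.857 0.056 -0.512
outer loop
vertex -3.64 0.326 2.919
vertex -3.331 -0.356 3.361
vertex -3.778 -0.351 2.614
endloop
endfacet
facet normal -0.481 0.440 -0.758
outer loop
vertex -3.64 0.326 2.919
vertex -3.778 -0.351 2.614
vertex -4.977 0.239 3.717
endloop
endfacet
facet normal -0.482 0.439 -0.758
outer loop
vertex -4.977 0.239 3.717
vertex -3.778 -0.351 2.614
vertex -5.115 -0.438 3.413
endloop
endfacet
facet normal -0.857 -0.055 0.512
outer loop
vertex -4.977 0.239 3.717
vertex -5.115 -0.438 3.413
vertex -4.669 -0.444 4.159
endloop
endfacet
facet normal 0.857 0.055 -0.512
outer loop
vertex -3.778 -0.351 2.614
vertex -3.331 -0.356 3.361
vertex -3.58 -1.032 2.872
endloop
endfacet
facet normal -0.443 -0.427 -0.788
outer loop
vertex -3.778 -0.351 2.614
vertex -3.58 -1.032 2.872
vertex -5.115 -0.438 3.413
endloop
endfacet
facet normal -0.443 -0.426 -0.789
outer loop
vertex -5.115 -0.438 3.413
vertex -3.58 -1.032 2.872
vertex -4.917 -1.119 3.67
endloop
endfacet
facet normal -0.857 -0.056 0.512
outer loop
vertex -5.115 -0.438 3.413
vertex -4.917 -1.119 3.67
vertex -4.669 -0.444 4.159
endloop
endfacet
facet normal 0.857 0.055 -0.513
outer loop
vertex -3.58 -1.032 2.872
vertex -3.331 -0.356 3.361
vertex -3.194 -1.205 3.498
endloop
endfacet
facet normal -0.071 -0.972 -0.225
outer loop
vertex -3.58 -1.032 2.872
vertex -3.194 -1.205 3.498
vertex -4.917 -1.119 3.67
endloop
endfacet
facet normal -0.071 -0.972 -0.225
outer loop
vertex -4.917 -1.119 3.67
vertex -3.194 -1.205 3.498
vertex -4.532 -1.292 4.296
endloop
endfacet
facet normal -0.857 -0.056 0.512
outer loop
vertex -4.917 -1.119 3.67
vertex -4.532 -1.292 4.296
vertex -4.669 -0.444 4.159
endloop
endfacet
facet normal 0.857 0.056 -0.513
outer loop
vertex -3.194 -1.205 3.498
vertex -3.331 -0.356 3.361
vertex -2.912 -0.739 4.02
endloop
endfacet
facet normal 0.354 -0.784 0.509
outer loop
vertex -3.194 -1.205 3.498
vertex -2.912 -0.739 4.02
vertex -4.532 -1.292 4.296
endloop
endfacet
facet normal 0.355 -0.785 0.508
outer loop
vertex -4.532 -1.292 4.296
vertex -2.912 -0.739 4.02
vertex -4.25 -0.826 4.819
endloop
endfacet
facet normal -0.857 -0.056 0.512
outer loop
vertex -4.532 -1.292 4.296
vertex -4.25 -0.826 4.819
vertex -4.669 -0.444 4.159
endloop
endfacet
facet normal 0.857 0.056 -0.512
outer loop
vertex -2.912 -0.739 4.02
vertex -3.331 -0.356 3.361
vertex -2.946 0.015 4.046
endloop
endfacet
facet normal 0.513 -0.006 0.858
outer loop
vertex -2.912 -0.739 4.02
vertex -2.946 0.015 4.046
vertex -4.25 -0.826 4.819
endloop
endfacet
facet normal 0.513 -0.007 0.858
outer loop
vertex -4.25 -0.826 4.819
vertex -2.946 0.015 4.046
vertex -4.283 -0.072 4.845
endloop
endfacet
facet normal -0.857 -0.055 0.512
outer loop
vertex -4.25 -0.826 4.819
vertex -4.283 -0.072 4.845
vertex -4.669 -0.444 4.159
endloop
endfacet
facet normal -0.684 0.476 -0.552
outer loop
vertex 0.654 -0.525 -3.365
vertex 1.278 -0.208 -3.865
vertex 0.536 -1.802 -4.321
endloop
endfacet
facet normal -0.726 -0.368 0.581
outer loop
vertex 1.582 -2.532 -3.475
vertex 0.654 -0.525 -3.365
vertex 0.536 -1.802 -4.321
endloop
endfacet
facet normal -0.683 0.476 -0.553
outer loop
vertex 0.536 -1.802 -4.321
vertex 1.278 -0.208 -3.865
vertex 1.161 -1.486 -4.821
endloop
endfacet
facet normal -0.074 -0.799 -0.597
outer loop
vertex 1.161 -1.486 -4.821
vertex 1.582 -2.532 -3.475
vertex 0.536 -1.802 -4.321
endloop
endfacet
facet normal 0.074 0.798 0.598
outer loop
vertex 0.654 -0.525 -3.365
vertex 2.324 -0.938 -3.019
vertex 1.278 -0.208 -3.865
endloop
endfacet
facet normal -0.726 -0.368 0.581
outer loop
vertex 1.699 -1.254 -2.519
vertex 0.654 -0.525 -3.365
vertex 1.582 -2.532 -3.475
endloop
endfacet
facet normal 0.074 0.799 0.597
outer loop
vertex 1.699 -1.254 -2.519
vertex 2.324 -0.938 -3.019
vertex 0.654 -0.525 -3.365
endloop
endfacet
facet normal 0.726 0.368 -0.581
outer loop
vertex 1.278 -0.208 -3.865
vertex 2.324 -0.938 -3.019
vertex 1.161 -1.486 -4.821
endloop
endfacet
facet normal -0.073 -0.798 -0.598
outer loop
vertex 2.206 -2.215 -3.975
vertex 1.582 -2.532 -3.475
vertex 1.161 -1.486 -4.821
endloop
endfacet
facet normal 0.726 0.368 -0.581
outer loop
vertex 1.161 -1.486 -4.821
vertex 2.324 -0.938 -3.019
vertex 2.206 -2.215 -3.975
endloop
endfacet
facet normal 0.684 -0.476 0.552
outer loop
vertex 2.206 -2.215 -3.975
vertex 1.699 -1.254 -2.519
vertex 1.582 -2.532 -3.475
endloop
endfacet
facet normal 0.683 -0.477 0.553
outer loop
vertex 2.324 -0.938 -3.019
vertex 1.699 -1.254 -2.519
vertex 2.206 -2.215 -3.975
endloop
endfacet

endsolid


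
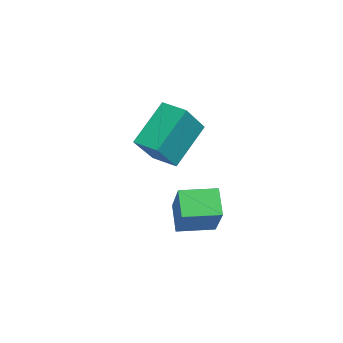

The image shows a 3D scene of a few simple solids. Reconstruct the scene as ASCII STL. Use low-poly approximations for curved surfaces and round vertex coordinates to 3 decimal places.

solid 
facet normal -0.730 0.015 -0.683
outer loop
vertex 1.361 1.744 -2.157
vertex 1.381 3.074 -2.149
vertex 2.153 1.737 -3.004
endloop
endfacet
facet normal -0.016 -1.000 -0.006
outer loop
vertex 3.599 1.706 -1.651
vertex 1.361 1.744 -2.157
vertex 2.153 1.737 -3.004
endloop
endfacet
facet normal -0.730 0.016 -0.683
outer loop
vertex 2.153 1.737 -3.004
vertex 1.381 3.074 -2.149
vertex 2.174 3.066 -2.996
endloop
endfacet
facet normal 0.683 -0.006 -0.730
outer loop
vertex 2.174 3.066 -2.996
vertex 3.599 1.706 -1.651
vertex 2.153 1.737 -3.004
endloop
endfacet
facet normal -0.683 0.006 0.730
outer loop
vertex 1.361 1.744 -2.157
vertex 2.827 3.043 -0.796
vertex 1.381 3.074 -2.149
endloop
endfacet
facet normal -0.016 -1.000 -0.005
outer loop
vertex 2.806 1.714 -0.804
vertex 1.361 1.744 -2.157
vertex 3.599 1.706 -1.651
endloop
endfacet
facet normal -0.683 0.006 0.730
outer loop
vertex 2.806 1.714 -0.804
vertex 2.827 3.043 -0.796
vertex 1.361 1.744 -2.157
endloop
endfacet
facet normal 0.016 1.000 0.006
outer loop
vertex 1.381 3.074 -2.149
vertex 2.827 3.043 -0.796
vertex 2.174 3.066 -2.996
endloop
endfacet
facet normal 0.683 -0.006 -0.730
outer loop
vertex 3.619 3.036 -1.643
vertex 3.599 1.706 -1.651
vertex 2.174 3.066 -2.996
endloop
endfacet
facet normal 0.015 1.000 0.006
outer loop
vertex 2.174 3.066 -2.996
vertex 2.827 3.043 -0.796
vertex 3.619 3.036 -1.643
endloop
endfacet
facet normal 0.730 -0.015 0.683
outer loop
vertex 3.619 3.036 -1.643
vertex 2.806 1.714 -0.804
vertex 3.599 1.706 -1.651
endloop
endfacet
facet normal 0.730 -0.016 0.683
outer loop
vertex 2.827 3.043 -0.796
vertex 2.806 1.714 -0.804
vertex 3.619 3.036 -1.643
endloop
endfacet
facet normal -0.612 0.426 -0.666
outer loop
vertex -1.978 2.572 0.487
vertex -1.301 3.29 0.324
vertex -1.152 1.46 -0.983
endloop
endfacet
facet normal -0.677 -0.718 0.163
outer loop
vertex 0.041 0.63 0.316
vertex -1.978 2.572 0.487
vertex -1.152 1.46 -0.983
endloop
endfacet
facet normal -0.612 0.426 -0.666
outer loop
vertex -1.152 1.46 -0.983
vertex -1.301 3.29 0.324
vertex -0.475 2.178 -1.146
endloop
endfacet
facet normal 0.409 -0.551 -0.728
outer loop
vertex -0.475 2.178 -1.146
vertex 0.041 0.63 0.316
vertex -1.152 1.46 -0.983
endloop
endfacet
facet normal -0.409 0.551 0.728
outer loop
vertex -1.978 2.572 0.487
vertex -0.108 2.46 1.623
vertex -1.301 3.29 0.324
endloop
endfacet
facet normal -0.677 -0.718 0.163
outer loop
vertex -0.785 1.742 1.786
vertex -1.978 2.572 0.487
vertex 0.041 0.63 0.316
endloop
endfacet
facet normal -0.409 0.551 0.728
outer loop
vertex -0.785 1.742 1.786
vertex -0.108 2.46 1.623
vertex -1.978 2.572 0.487
endloop
endfacet
facet normal 0.677 0.718 -0.163
outer loop
vertex -1.301 3.29 0.324
vertex -0.108 2.46 1.623
vertex -0.475 2.178 -1.146
endloop
endfacet
facet normal 0.409 -0.551 -0.728
outer loop
vertex 0.718 1.348 0.153
vertex 0.041 0.63 0.316
vertex -0.475 2.178 -1.146
endloop
endfacet
facet normal 0.677 0.718 -0.163
outer loop
vertex -0.475 2.178 -1.146
vertex -0.108 2.46 1.623
vertex 0.718 1.348 0.153
endloop
endfacet
facet normal 0.612 -0.426 0.666
outer loop
vertex 0.718 1.348 0.153
vertex -0.785 1.742 1.786
vertex 0.041 0.63 0.316
endloop
endfacet
facet normal 0.612 -0.426 0.666
outer loop
vertex -0.108 2.46 1.623
vertex -0.785 1.742 1.786
vertex 0.718 1.348 0.153
endloop
endfacet

endsolid


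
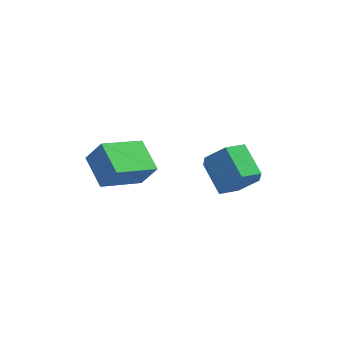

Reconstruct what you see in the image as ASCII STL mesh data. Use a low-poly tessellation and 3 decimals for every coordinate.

solid 
facet normal 0.476 -0.759 -0.445
outer loop
vertex 0.66 -0.641 -0.145
vertex 0.051 -0.767 -0.582
vertex 0.594 -0.289 -0.816
endloop
endfacet
facet normal 0.875 0.459 0.155
outer loop
vertex 0.66 -0.641 -0.145
vertex 0.594 -0.289 -0.816
vertex 0.097 0.254 0.38
endloop
endfacet
facet normal 0.875 0.459 0.155
outer loop
vertex 0.097 0.254 0.38
vertex 0.594 -0.289 -0.816
vertex 0.031 0.606 -0.291
endloop
endfacet
facet normal -0.478 0.757 0.444
outer loop
vertex 0.097 0.254 0.38
vertex 0.031 0.606 -0.291
vertex -0.511 0.127 -0.058
endloop
endfacet
facet normal 0.476 -0.759 -0.445
outer loop
vertex 0.594 -0.289 -0.816
vertex 0.051 -0.767 -0.582
vertex -0.015 -0.415 -1.253
endloop
endfacet
facet normal 0.362 0.631 -0.687
outer loop
vertex 0.594 -0.289 -0.816
vertex -0.015 -0.415 -1.253
vertex 0.031 0.606 -0.291
endloop
endfacet
facet normal 0.362 0.631 -0.687
outer loop
vertex 0.031 0.606 -0.291
vertex -0.015 -0.415 -1.253
vertex -0.577 0.479 -0.728
endloop
endfacet
facet normal -0.478 0.757 0.445
outer loop
vertex 0.031 0.606 -0.291
vertex -0.577 0.479 -0.728
vertex -0.511 0.127 -0.058
endloop
endfacet
facet normal 0.478 -0.757 -0.444
outer loop
vertex -0.015 -0.415 -1.253
vertex 0.051 -0.767 -0.582
vertex -0.557 -0.894 -1.02
endloop
endfacet
facet normal -0.513 0.171 -0.841
outer loop
vertex -0.015 -0.415 -1.253
vertex -0.557 -0.894 -1.02
vertex -0.577 0.479 -0.728
endloop
endfacet
facet normal -0.512 0.172 -0.842
outer loop
vertex -0.577 0.479 -0.728
vertex -0.557 -0.894 -1.02
vertex -1.12 0.001 -0.495
endloop
endfacet
facet normal -0.476 0.758 0.445
outer loop
vertex -0.577 0.479 -0.728
vertex -1.12 0.001 -0.495
vertex -0.511 0.127 -0.058
endloop
endfacet
facet normal 0.478 -0.757 -0.444
outer loop
vertex -0.557 -0.894 -1.02
vertex 0.051 -0.767 -0.582
vertex -0.491 -1.246 -0.349
endloop
endfacet
facet normal -0.875 -0.459 -0.155
outer loop
vertex -0.557 -0.894 -1.02
vertex -0.491 -1.246 -0.349
vertex -1.12 0.001 -0.495
endloop
endfacet
facet normal -0.875 -0.459 -0.155
outer loop
vertex -1.12 0.001 -0.495
vertex -0.491 -1.246 -0.349
vertex -1.054 -0.351 0.176
endloop
endfacet
facet normal -0.476 0.759 0.445
outer loop
vertex -1.12 0.001 -0.495
vertex -1.054 -0.351 0.176
vertex -0.511 0.127 -0.058
endloop
endfacet
facet normal 0.478 -0.757 -0.445
outer loop
vertex -0.491 -1.246 -0.349
vertex 0.051 -0.767 -0.582
vertex 0.117 -1.119 0.088
endloop
endfacet
facet normal -0.362 -0.630 0.687
outer loop
vertex -0.491 -1.246 -0.349
vertex 0.117 -1.119 0.088
vertex -1.054 -0.351 0.176
endloop
endfacet
facet normal -0.362 -0.631 0.686
outer loop
vertex -1.054 -0.351 0.176
vertex 0.117 -1.119 0.088
vertex -0.445 -0.225 0.613
endloop
endfacet
facet normal -0.476 0.759 0.445
outer loop
vertex -1.054 -0.351 0.176
vertex -0.445 -0.225 0.613
vertex -0.511 0.127 -0.058
endloop
endfacet
facet normal 0.476 -0.758 -0.445
outer loop
vertex 0.117 -1.119 0.088
vertex 0.051 -0.767 -0.582
vertex 0.66 -0.641 -0.145
endloop
endfacet
facet normal 0.512 -0.172 0.841
outer loop
vertex 0.117 -1.119 0.088
vertex 0.66 -0.641 -0.145
vertex -0.445 -0.225 0.613
endloop
endfacet
facet normal 0.513 -0.171 0.841
outer loop
vertex -0.445 -0.225 0.613
vertex 0.66 -0.641 -0.145
vertex 0.097 0.254 0.38
endloop
endfacet
facet normal -0.478 0.757 0.444
outer loop
vertex -0.445 -0.225 0.613
vertex 0.097 0.254 0.38
vertex -0.511 0.127 -0.058
endloop
endfacet
facet normal -0.479 0.795 0.373
outer loop
vertex -3.733 -2.961 2.95
vertex -2.697 -2.07 2.383
vertex -4.204 -2.892 2.198
endloop
endfacet
facet normal -0.701 -0.602 0.384
outer loop
vertex -3.663 -3.79 1.777
vertex -3.733 -2.961 2.95
vertex -4.204 -2.892 2.198
endloop
endfacet
facet normal -0.479 0.795 0.373
outer loop
vertex -4.204 -2.892 2.198
vertex -2.697 -2.07 2.383
vertex -3.168 -2.001 1.631
endloop
endfacet
facet normal -0.529 0.077 -0.845
outer loop
vertex -3.168 -2.001 1.631
vertex -3.663 -3.79 1.777
vertex -4.204 -2.892 2.198
endloop
endfacet
facet normal 0.529 -0.077 0.845
outer loop
vertex -3.733 -2.961 2.95
vertex -2.156 -2.968 1.962
vertex -2.697 -2.07 2.383
endloop
endfacet
facet normal -0.701 -0.602 0.384
outer loop
vertex -3.192 -3.859 2.529
vertex -3.733 -2.961 2.95
vertex -3.663 -3.79 1.777
endloop
endfacet
facet normal 0.529 -0.077 0.845
outer loop
vertex -3.192 -3.859 2.529
vertex -2.156 -2.968 1.962
vertex -3.733 -2.961 2.95
endloop
endfacet
facet normal 0.701 0.602 -0.384
outer loop
vertex -2.697 -2.07 2.383
vertex -2.156 -2.968 1.962
vertex -3.168 -2.001 1.631
endloop
endfacet
facet normal -0.529 0.077 -0.845
outer loop
vertex -2.627 -2.899 1.21
vertex -3.663 -3.79 1.777
vertex -3.168 -2.001 1.631
endloop
endfacet
facet normal 0.701 0.602 -0.384
outer loop
vertex -3.168 -2.001 1.631
vertex -2.156 -2.968 1.962
vertex -2.627 -2.899 1.21
endloop
endfacet
facet normal 0.479 -0.795 -0.373
outer loop
vertex -2.627 -2.899 1.21
vertex -3.192 -3.859 2.529
vertex -3.663 -3.79 1.777
endloop
endfacet
facet normal 0.479 -0.795 -0.373
outer loop
vertex -2.156 -2.968 1.962
vertex -3.192 -3.859 2.529
vertex -2.627 -2.899 1.21
endloop
endfacet

endsolid


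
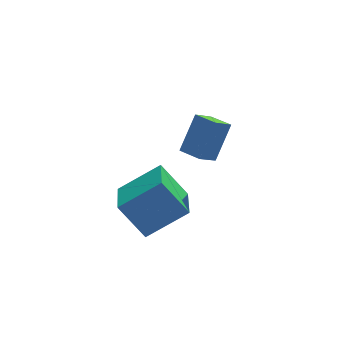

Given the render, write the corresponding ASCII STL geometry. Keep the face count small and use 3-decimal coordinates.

solid 
facet normal -0.672 -0.399 0.623
outer loop
vertex 2.388 0.892 -2.816
vertex 1.734 1.778 -2.954
vertex 1.533 0.031 -4.29
endloop
endfacet
facet normal 0.589 -0.798 0.124
outer loop
vertex 2.326 0.502 -5.026
vertex 2.388 0.892 -2.816
vertex 1.533 0.031 -4.29
endloop
endfacet
facet normal -0.673 -0.399 0.623
outer loop
vertex 1.533 0.031 -4.29
vertex 1.734 1.778 -2.954
vertex 0.879 0.916 -4.429
endloop
endfacet
facet normal -0.448 -0.452 -0.772
outer loop
vertex 0.879 0.916 -4.429
vertex 2.326 0.502 -5.026
vertex 1.533 0.031 -4.29
endloop
endfacet
facet normal 0.448 0.451 0.772
outer loop
vertex 2.388 0.892 -2.816
vertex 2.527 2.249 -3.69
vertex 1.734 1.778 -2.954
endloop
endfacet
facet normal 0.590 -0.798 0.124
outer loop
vertex 3.181 1.364 -3.551
vertex 2.388 0.892 -2.816
vertex 2.326 0.502 -5.026
endloop
endfacet
facet normal 0.447 0.452 0.772
outer loop
vertex 3.181 1.364 -3.551
vertex 2.527 2.249 -3.69
vertex 2.388 0.892 -2.816
endloop
endfacet
facet normal -0.590 0.798 -0.125
outer loop
vertex 1.734 1.778 -2.954
vertex 2.527 2.249 -3.69
vertex 0.879 0.916 -4.429
endloop
endfacet
facet normal -0.448 -0.451 -0.772
outer loop
vertex 1.672 1.388 -5.164
vertex 2.326 0.502 -5.026
vertex 0.879 0.916 -4.429
endloop
endfacet
facet normal -0.590 0.798 -0.124
outer loop
vertex 0.879 0.916 -4.429
vertex 2.527 2.249 -3.69
vertex 1.672 1.388 -5.164
endloop
endfacet
facet normal 0.672 0.399 -0.623
outer loop
vertex 1.672 1.388 -5.164
vertex 3.181 1.364 -3.551
vertex 2.326 0.502 -5.026
endloop
endfacet
facet normal 0.673 0.399 -0.623
outer loop
vertex 2.527 2.249 -3.69
vertex 3.181 1.364 -3.551
vertex 1.672 1.388 -5.164
endloop
endfacet
facet normal -0.513 0.382 0.769
outer loop
vertex -2.596 -3.823 -2.823
vertex -0.829 -3.726 -1.693
vertex -2.264 -2.023 -3.497
endloop
endfacet
facet normal -0.842 -0.046 -0.538
outer loop
vertex -1.311 -2.734 -4.927
vertex -2.596 -3.823 -2.823
vertex -2.264 -2.023 -3.497
endloop
endfacet
facet normal -0.513 0.382 0.769
outer loop
vertex -2.264 -2.023 -3.497
vertex -0.829 -3.726 -1.693
vertex -0.497 -1.926 -2.367
endloop
endfacet
facet normal 0.170 0.923 -0.345
outer loop
vertex -0.497 -1.926 -2.367
vertex -1.311 -2.734 -4.927
vertex -2.264 -2.023 -3.497
endloop
endfacet
facet normal -0.170 -0.923 0.345
outer loop
vertex -2.596 -3.823 -2.823
vertex 0.124 -4.437 -3.123
vertex -0.829 -3.726 -1.693
endloop
endfacet
facet normal -0.842 -0.046 -0.538
outer loop
vertex -1.643 -4.534 -4.253
vertex -2.596 -3.823 -2.823
vertex -1.311 -2.734 -4.927
endloop
endfacet
facet normal -0.170 -0.923 0.345
outer loop
vertex -1.643 -4.534 -4.253
vertex 0.124 -4.437 -3.123
vertex -2.596 -3.823 -2.823
endloop
endfacet
facet normal 0.842 0.046 0.538
outer loop
vertex -0.829 -3.726 -1.693
vertex 0.124 -4.437 -3.123
vertex -0.497 -1.926 -2.367
endloop
endfacet
facet normal 0.170 0.923 -0.345
outer loop
vertex 0.456 -2.637 -3.797
vertex -1.311 -2.734 -4.927
vertex -0.497 -1.926 -2.367
endloop
endfacet
facet normal 0.842 0.046 0.538
outer loop
vertex -0.497 -1.926 -2.367
vertex 0.124 -4.437 -3.123
vertex 0.456 -2.637 -3.797
endloop
endfacet
facet normal 0.513 -0.382 -0.769
outer loop
vertex 0.456 -2.637 -3.797
vertex -1.643 -4.534 -4.253
vertex -1.311 -2.734 -4.927
endloop
endfacet
facet normal 0.513 -0.382 -0.769
outer loop
vertex 0.124 -4.437 -3.123
vertex -1.643 -4.534 -4.253
vertex 0.456 -2.637 -3.797
endloop
endfacet

endsolid


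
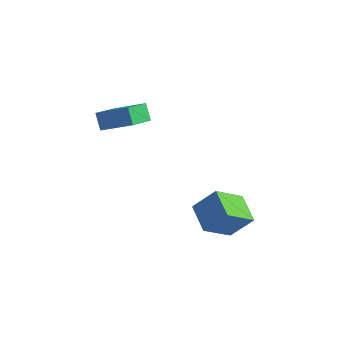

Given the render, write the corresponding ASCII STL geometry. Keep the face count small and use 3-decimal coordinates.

solid 
facet normal -0.815 0.422 0.398
outer loop
vertex 2.011 -2.017 -0.402
vertex 2.346 -0.304 -1.534
vertex 1.003 -2.703 -1.739
endloop
endfacet
facet normal -0.161 -0.823 0.544
outer loop
vertex 2.494 -3.476 -2.466
vertex 2.011 -2.017 -0.402
vertex 1.003 -2.703 -1.739
endloop
endfacet
facet normal -0.815 0.422 0.397
outer loop
vertex 1.003 -2.703 -1.739
vertex 2.346 -0.304 -1.534
vertex 1.338 -0.991 -2.871
endloop
endfacet
facet normal -0.557 -0.379 -0.739
outer loop
vertex 1.338 -0.991 -2.871
vertex 2.494 -3.476 -2.466
vertex 1.003 -2.703 -1.739
endloop
endfacet
facet normal 0.557 0.379 0.739
outer loop
vertex 2.011 -2.017 -0.402
vertex 3.837 -1.077 -2.261
vertex 2.346 -0.304 -1.534
endloop
endfacet
facet normal -0.161 -0.823 0.544
outer loop
vertex 3.502 -2.789 -1.129
vertex 2.011 -2.017 -0.402
vertex 2.494 -3.476 -2.466
endloop
endfacet
facet normal 0.557 0.380 0.739
outer loop
vertex 3.502 -2.789 -1.129
vertex 3.837 -1.077 -2.261
vertex 2.011 -2.017 -0.402
endloop
endfacet
facet normal 0.161 0.823 -0.545
outer loop
vertex 2.346 -0.304 -1.534
vertex 3.837 -1.077 -2.261
vertex 1.338 -0.991 -2.871
endloop
endfacet
facet normal -0.557 -0.379 -0.739
outer loop
vertex 2.829 -1.763 -3.598
vertex 2.494 -3.476 -2.466
vertex 1.338 -0.991 -2.871
endloop
endfacet
facet normal 0.161 0.823 -0.544
outer loop
vertex 1.338 -0.991 -2.871
vertex 3.837 -1.077 -2.261
vertex 2.829 -1.763 -3.598
endloop
endfacet
facet normal 0.815 -0.422 -0.397
outer loop
vertex 2.829 -1.763 -3.598
vertex 3.502 -2.789 -1.129
vertex 2.494 -3.476 -2.466
endloop
endfacet
facet normal 0.815 -0.422 -0.398
outer loop
vertex 3.837 -1.077 -2.261
vertex 3.502 -2.789 -1.129
vertex 2.829 -1.763 -3.598
endloop
endfacet
facet normal -0.491 0.190 0.850
outer loop
vertex -2.182 -4.114 5.073
vertex -2.519 -2.451 4.506
vertex -3.9 -4.752 4.223
endloop
endfacet
facet normal 0.188 -0.930 0.317
outer loop
vertex -3.341 -4.969 3.254
vertex -2.182 -4.114 5.073
vertex -3.9 -4.752 4.223
endloop
endfacet
facet normal -0.491 0.190 0.850
outer loop
vertex -3.9 -4.752 4.223
vertex -2.519 -2.451 4.506
vertex -4.237 -3.088 3.656
endloop
endfacet
facet normal -0.851 -0.315 -0.420
outer loop
vertex -4.237 -3.088 3.656
vertex -3.341 -4.969 3.254
vertex -3.9 -4.752 4.223
endloop
endfacet
facet normal 0.851 0.316 0.420
outer loop
vertex -2.182 -4.114 5.073
vertex -1.96 -2.668 3.537
vertex -2.519 -2.451 4.506
endloop
endfacet
facet normal 0.188 -0.930 0.317
outer loop
vertex -1.623 -4.332 4.104
vertex -2.182 -4.114 5.073
vertex -3.341 -4.969 3.254
endloop
endfacet
facet normal 0.851 0.315 0.420
outer loop
vertex -1.623 -4.332 4.104
vertex -1.96 -2.668 3.537
vertex -2.182 -4.114 5.073
endloop
endfacet
facet normal -0.188 0.930 -0.317
outer loop
vertex -2.519 -2.451 4.506
vertex -1.96 -2.668 3.537
vertex -4.237 -3.088 3.656
endloop
endfacet
facet normal -0.851 -0.316 -0.420
outer loop
vertex -3.678 -3.306 2.687
vertex -3.341 -4.969 3.254
vertex -4.237 -3.088 3.656
endloop
endfacet
facet normal -0.188 0.929 -0.318
outer loop
vertex -4.237 -3.088 3.656
vertex -1.96 -2.668 3.537
vertex -3.678 -3.306 2.687
endloop
endfacet
facet normal 0.491 -0.190 -0.850
outer loop
vertex -3.678 -3.306 2.687
vertex -1.623 -4.332 4.104
vertex -3.341 -4.969 3.254
endloop
endfacet
facet normal 0.491 -0.190 -0.850
outer loop
vertex -1.96 -2.668 3.537
vertex -1.623 -4.332 4.104
vertex -3.678 -3.306 2.687
endloop
endfacet

endsolid


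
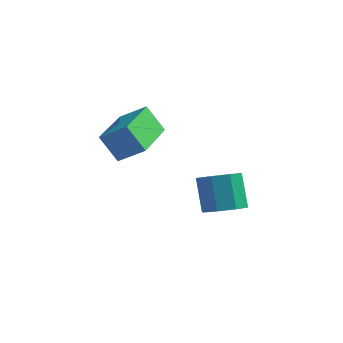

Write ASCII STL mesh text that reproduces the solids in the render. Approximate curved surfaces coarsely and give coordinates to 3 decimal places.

solid 
facet normal -0.537 -0.103 0.837
outer loop
vertex -0.05 -0.623 2.36
vertex -0.525 1.184 2.278
vertex -0.823 -0.849 1.836
endloop
endfacet
facet normal 0.253 -0.966 0.044
outer loop
vertex -0.275 -0.744 0.982
vertex -0.05 -0.623 2.36
vertex -0.823 -0.849 1.836
endloop
endfacet
facet normal -0.538 -0.103 0.837
outer loop
vertex -0.823 -0.849 1.836
vertex -0.525 1.184 2.278
vertex -1.297 0.957 1.754
endloop
endfacet
facet normal -0.804 -0.236 -0.545
outer loop
vertex -1.297 0.957 1.754
vertex -0.275 -0.744 0.982
vertex -0.823 -0.849 1.836
endloop
endfacet
facet normal 0.804 0.236 0.545
outer loop
vertex -0.05 -0.623 2.36
vertex 0.023 1.289 1.424
vertex -0.525 1.184 2.278
endloop
endfacet
facet normal 0.255 -0.966 0.043
outer loop
vertex 0.497 -0.517 1.506
vertex -0.05 -0.623 2.36
vertex -0.275 -0.744 0.982
endloop
endfacet
facet normal 0.805 0.236 0.545
outer loop
vertex 0.497 -0.517 1.506
vertex 0.023 1.289 1.424
vertex -0.05 -0.623 2.36
endloop
endfacet
facet normal -0.254 0.966 -0.044
outer loop
vertex -0.525 1.184 2.278
vertex 0.023 1.289 1.424
vertex -1.297 0.957 1.754
endloop
endfacet
facet normal -0.805 -0.236 -0.545
outer loop
vertex -0.75 1.063 0.9
vertex -0.275 -0.744 0.982
vertex -1.297 0.957 1.754
endloop
endfacet
facet normal -0.254 0.966 -0.043
outer loop
vertex -1.297 0.957 1.754
vertex 0.023 1.289 1.424
vertex -0.75 1.063 0.9
endloop
endfacet
facet normal 0.538 0.103 -0.837
outer loop
vertex -0.75 1.063 0.9
vertex 0.497 -0.517 1.506
vertex -0.275 -0.744 0.982
endloop
endfacet
facet normal 0.537 0.103 -0.837
outer loop
vertex 0.023 1.289 1.424
vertex 0.497 -0.517 1.506
vertex -0.75 1.063 0.9
endloop
endfacet
facet normal 0.355 -0.324 -0.877
outer loop
vertex 1.869 2.248 -1.811
vertex 1.317 2.562 -2.151
vertex 1.98 2.767 -1.958
endloop
endfacet
facet normal 0.913 -0.082 0.400
outer loop
vertex 1.869 2.248 -1.811
vertex 1.98 2.767 -1.958
vertex 1.414 2.664 -0.689
endloop
endfacet
facet normal 0.913 -0.081 0.401
outer loop
vertex 1.414 2.664 -0.689
vertex 1.98 2.767 -1.958
vertex 1.525 3.183 -0.837
endloop
endfacet
facet normal -0.355 0.326 0.876
outer loop
vertex 1.414 2.664 -0.689
vertex 1.525 3.183 -0.837
vertex 0.863 2.978 -1.029
endloop
endfacet
facet normal 0.356 -0.326 -0.876
outer loop
vertex 1.98 2.767 -1.958
vertex 1.317 2.562 -2.151
vertex 1.703 3.166 -2.219
endloop
endfacet
facet normal 0.788 0.609 0.094
outer loop
vertex 1.98 2.767 -1.958
vertex 1.703 3.166 -2.219
vertex 1.525 3.183 -0.837
endloop
endfacet
facet normal 0.789 0.607 0.094
outer loop
vertex 1.525 3.183 -0.837
vertex 1.703 3.166 -2.219
vertex 1.249 3.582 -1.097
endloop
endfacet
facet normal -0.355 0.326 0.876
outer loop
vertex 1.525 3.183 -0.837
vertex 1.249 3.582 -1.097
vertex 0.863 2.978 -1.029
endloop
endfacet
facet normal 0.354 -0.325 -0.877
outer loop
vertex 1.703 3.166 -2.219
vertex 1.317 2.562 -2.151
vertex 1.2 3.211 -2.439
endloop
endfacet
facet normal 0.201 0.942 -0.268
outer loop
vertex 1.703 3.166 -2.219
vertex 1.2 3.211 -2.439
vertex 1.249 3.582 -1.097
endloop
endfacet
facet normal 0.202 0.942 -0.268
outer loop
vertex 1.249 3.582 -1.097
vertex 1.2 3.211 -2.439
vertex 0.746 3.627 -1.318
endloop
endfacet
facet normal -0.356 0.326 0.876
outer loop
vertex 1.249 3.582 -1.097
vertex 0.746 3.627 -1.318
vertex 0.863 2.978 -1.029
endloop
endfacet
facet normal 0.356 -0.325 -0.876
outer loop
vertex 1.2 3.211 -2.439
vertex 1.317 2.562 -2.151
vertex 0.766 2.876 -2.491
endloop
endfacet
facet normal -0.502 0.724 -0.472
outer loop
vertex 1.2 3.211 -2.439
vertex 0.766 2.876 -2.491
vertex 0.746 3.627 -1.318
endloop
endfacet
facet normal -0.502 0.724 -0.472
outer loop
vertex 0.746 3.627 -1.318
vertex 0.766 2.876 -2.491
vertex 0.311 3.292 -1.369
endloop
endfacet
facet normal -0.354 0.326 0.876
outer loop
vertex 0.746 3.627 -1.318
vertex 0.311 3.292 -1.369
vertex 0.863 2.978 -1.029
endloop
endfacet
facet normal 0.355 -0.326 -0.876
outer loop
vertex 0.766 2.876 -2.491
vertex 1.317 2.562 -2.151
vertex 0.655 2.357 -2.343
endloop
endfacet
facet normal -0.913 0.081 -0.400
outer loop
vertex 0.766 2.876 -2.491
vertex 0.655 2.357 -2.343
vertex 0.311 3.292 -1.369
endloop
endfacet
facet normal -0.913 0.082 -0.401
outer loop
vertex 0.311 3.292 -1.369
vertex 0.655 2.357 -2.343
vertex 0.2 2.773 -1.222
endloop
endfacet
facet normal -0.355 0.324 0.877
outer loop
vertex 0.311 3.292 -1.369
vertex 0.2 2.773 -1.222
vertex 0.863 2.978 -1.029
endloop
endfacet
facet normal 0.355 -0.326 -0.876
outer loop
vertex 0.655 2.357 -2.343
vertex 1.317 2.562 -2.151
vertex 0.931 1.958 -2.083
endloop
endfacet
facet normal -0.789 -0.607 -0.095
outer loop
vertex 0.655 2.357 -2.343
vertex 0.931 1.958 -2.083
vertex 0.2 2.773 -1.222
endloop
endfacet
facet normal -0.788 -0.608 -0.093
outer loop
vertex 0.2 2.773 -1.222
vertex 0.931 1.958 -2.083
vertex 0.477 2.374 -0.961
endloop
endfacet
facet normal -0.356 0.326 0.876
outer loop
vertex 0.2 2.773 -1.222
vertex 0.477 2.374 -0.961
vertex 0.863 2.978 -1.029
endloop
endfacet
facet normal 0.356 -0.326 -0.876
outer loop
vertex 0.931 1.958 -2.083
vertex 1.317 2.562 -2.151
vertex 1.434 1.913 -1.862
endloop
endfacet
facet normal -0.202 -0.942 0.268
outer loop
vertex 0.931 1.958 -2.083
vertex 1.434 1.913 -1.862
vertex 0.477 2.374 -0.961
endloop
endfacet
facet normal -0.202 -0.942 0.268
outer loop
vertex 0.477 2.374 -0.961
vertex 1.434 1.913 -1.862
vertex 0.98 2.329 -0.741
endloop
endfacet
facet normal -0.354 0.325 0.877
outer loop
vertex 0.477 2.374 -0.961
vertex 0.98 2.329 -0.741
vertex 0.863 2.978 -1.029
endloop
endfacet
facet normal 0.354 -0.326 -0.876
outer loop
vertex 1.434 1.913 -1.862
vertex 1.317 2.562 -2.151
vertex 1.869 2.248 -1.811
endloop
endfacet
facet normal 0.502 -0.724 0.472
outer loop
vertex 1.434 1.913 -1.862
vertex 1.869 2.248 -1.811
vertex 0.98 2.329 -0.741
endloop
endfacet
facet normal 0.502 -0.724 0.472
outer loop
vertex 0.98 2.329 -0.741
vertex 1.869 2.248 -1.811
vertex 1.414 2.664 -0.689
endloop
endfacet
facet normal -0.356 0.325 0.876
outer loop
vertex 0.98 2.329 -0.741
vertex 1.414 2.664 -0.689
vertex 0.863 2.978 -1.029
endloop
endfacet

endsolid
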